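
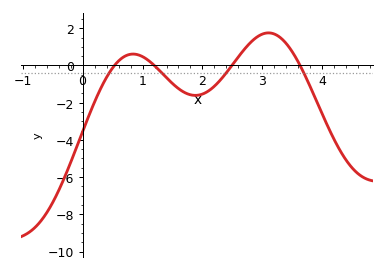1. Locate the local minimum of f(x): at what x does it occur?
1.9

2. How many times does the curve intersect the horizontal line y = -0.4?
4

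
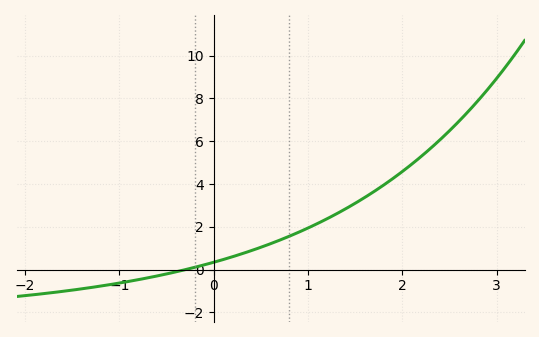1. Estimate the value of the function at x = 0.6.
1.2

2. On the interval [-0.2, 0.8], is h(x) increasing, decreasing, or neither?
increasing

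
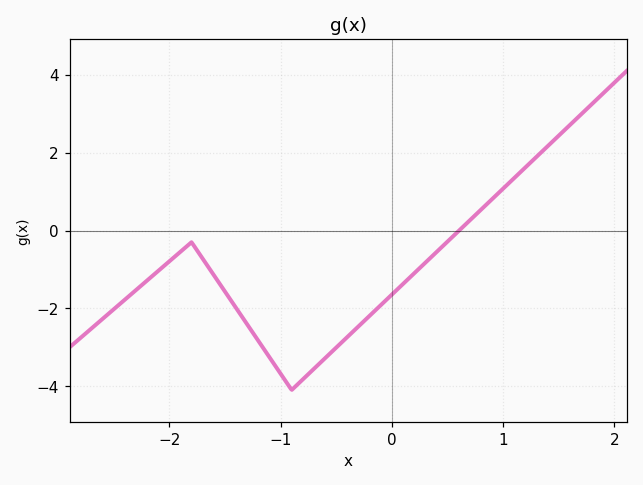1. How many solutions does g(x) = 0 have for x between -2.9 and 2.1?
1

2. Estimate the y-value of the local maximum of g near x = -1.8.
-0.304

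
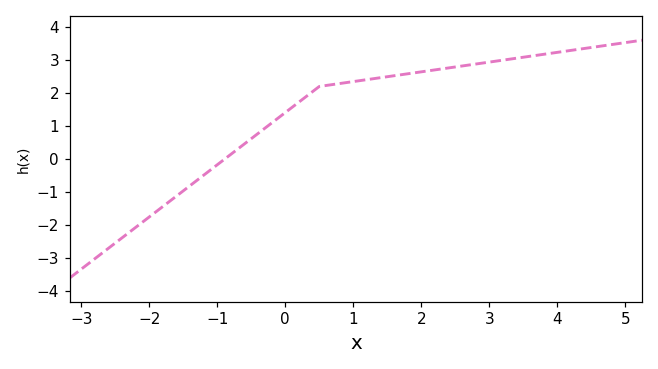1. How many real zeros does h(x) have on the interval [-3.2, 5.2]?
1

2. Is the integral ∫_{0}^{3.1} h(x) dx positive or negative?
positive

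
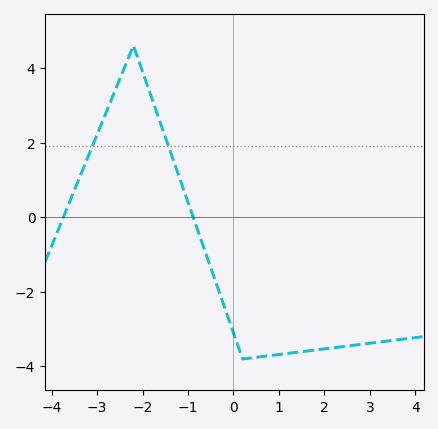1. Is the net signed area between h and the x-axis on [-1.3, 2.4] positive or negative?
negative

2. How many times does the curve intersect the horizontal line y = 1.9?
2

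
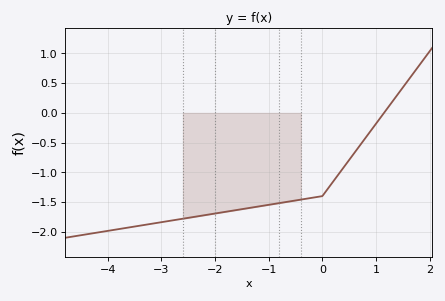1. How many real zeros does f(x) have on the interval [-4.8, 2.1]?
1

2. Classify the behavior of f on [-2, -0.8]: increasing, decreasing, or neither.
increasing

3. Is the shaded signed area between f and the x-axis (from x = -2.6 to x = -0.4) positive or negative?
negative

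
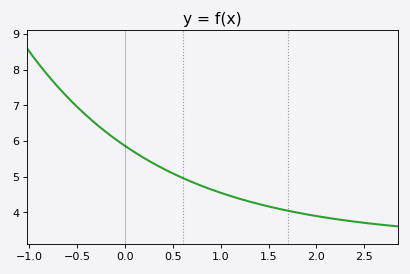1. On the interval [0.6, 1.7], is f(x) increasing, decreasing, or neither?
decreasing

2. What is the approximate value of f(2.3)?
3.77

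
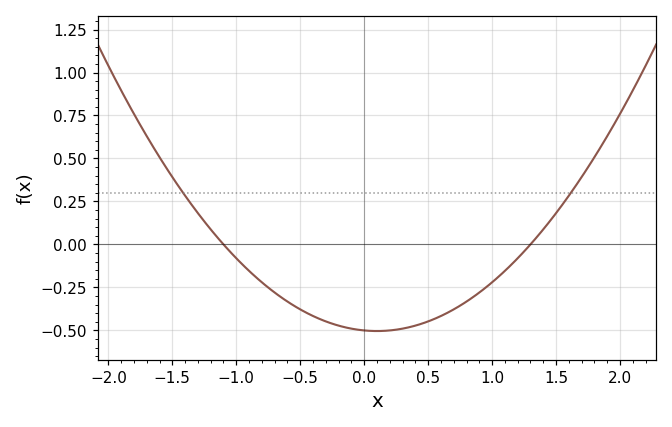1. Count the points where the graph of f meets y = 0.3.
2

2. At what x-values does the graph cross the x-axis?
-1.1, 1.3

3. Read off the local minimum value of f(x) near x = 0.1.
-0.5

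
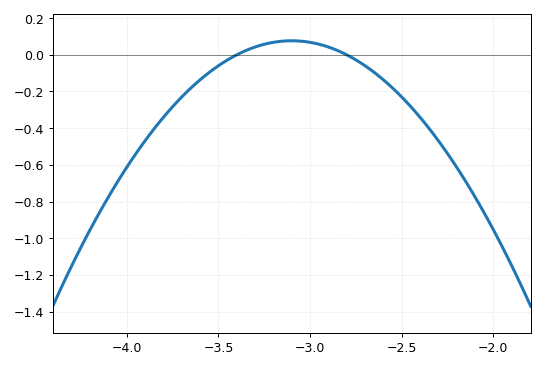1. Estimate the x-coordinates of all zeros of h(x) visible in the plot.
-3.4, -2.8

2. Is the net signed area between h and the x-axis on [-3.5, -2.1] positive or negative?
negative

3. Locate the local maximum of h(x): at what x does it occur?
-3.1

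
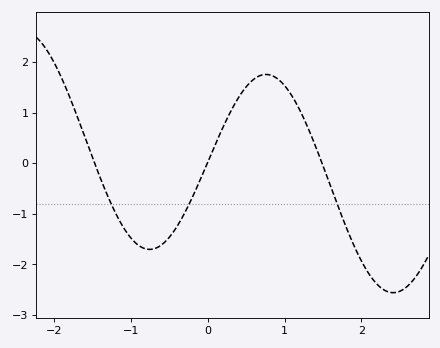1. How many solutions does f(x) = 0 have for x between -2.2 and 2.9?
3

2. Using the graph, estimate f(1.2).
1.05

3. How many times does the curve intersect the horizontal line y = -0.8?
3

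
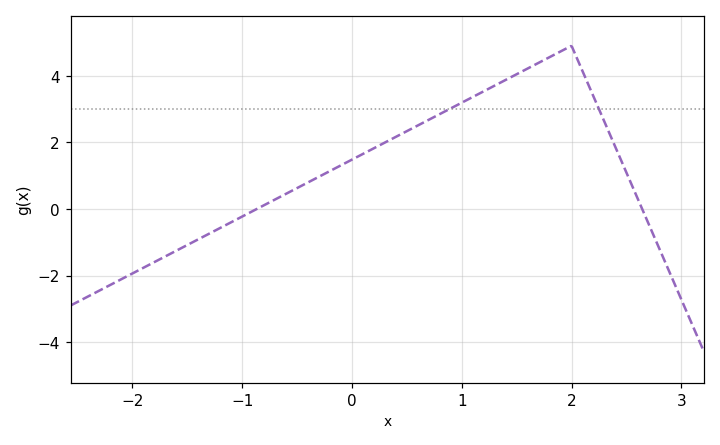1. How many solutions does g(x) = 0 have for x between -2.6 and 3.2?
2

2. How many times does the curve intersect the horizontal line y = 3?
2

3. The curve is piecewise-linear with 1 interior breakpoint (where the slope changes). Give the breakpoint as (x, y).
(2, 4.9)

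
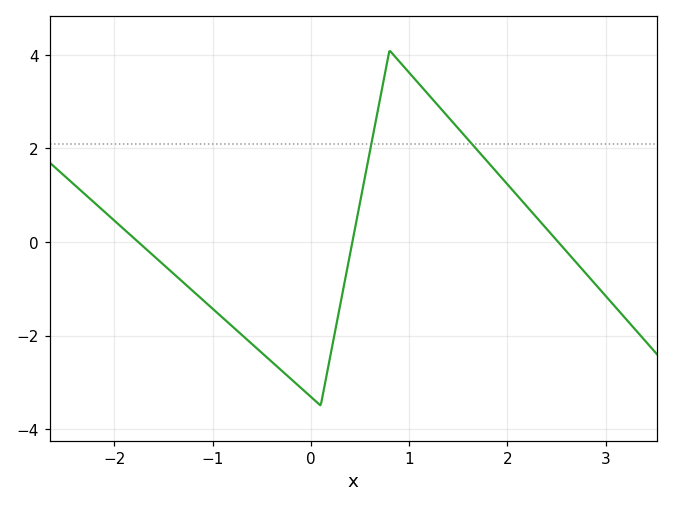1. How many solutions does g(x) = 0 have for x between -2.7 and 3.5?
3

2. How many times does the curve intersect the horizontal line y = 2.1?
2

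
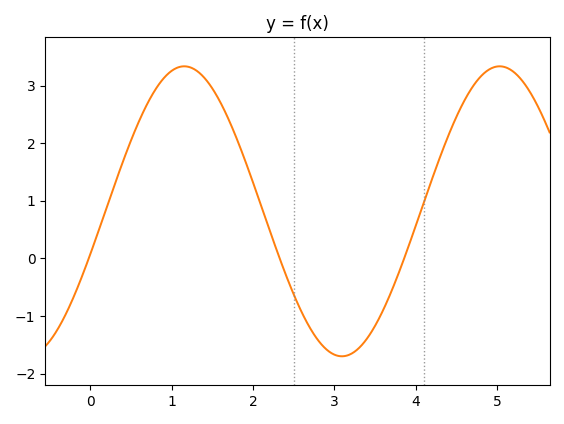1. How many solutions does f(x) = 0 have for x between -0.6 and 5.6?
3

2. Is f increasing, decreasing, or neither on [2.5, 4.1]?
neither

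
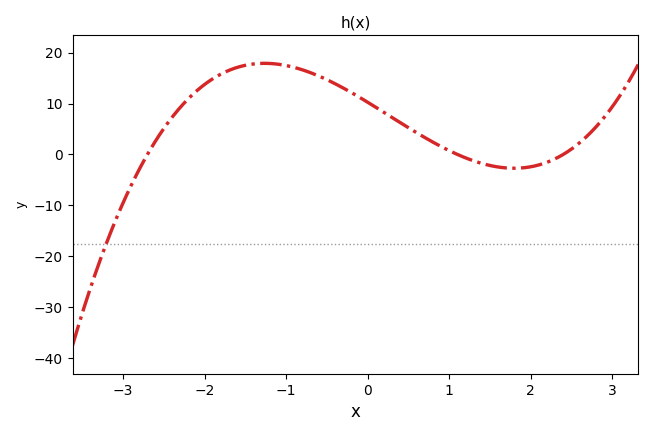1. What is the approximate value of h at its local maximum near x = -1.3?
17.9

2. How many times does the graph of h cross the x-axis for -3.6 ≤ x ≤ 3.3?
3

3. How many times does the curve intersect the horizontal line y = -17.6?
1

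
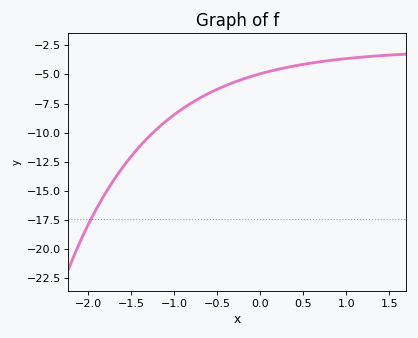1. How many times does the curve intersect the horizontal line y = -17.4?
1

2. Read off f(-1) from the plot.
-8.5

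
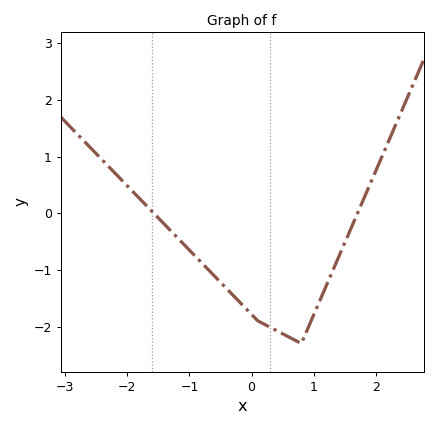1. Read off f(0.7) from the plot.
-2.24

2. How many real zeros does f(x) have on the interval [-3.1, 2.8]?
2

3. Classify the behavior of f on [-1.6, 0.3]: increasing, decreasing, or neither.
decreasing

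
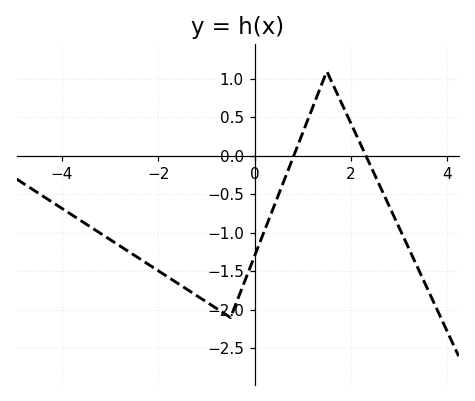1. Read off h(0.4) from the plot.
-0.66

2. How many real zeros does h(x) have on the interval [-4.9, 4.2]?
2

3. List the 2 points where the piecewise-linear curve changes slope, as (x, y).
(-0.5, -2.1); (1.5, 1.1)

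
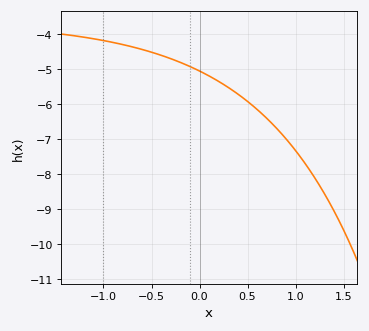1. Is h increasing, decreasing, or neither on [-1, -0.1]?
decreasing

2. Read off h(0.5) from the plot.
-5.9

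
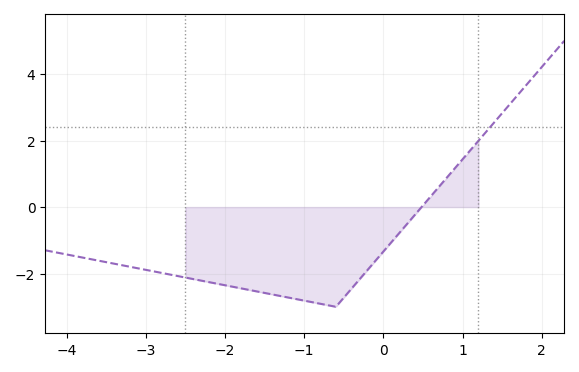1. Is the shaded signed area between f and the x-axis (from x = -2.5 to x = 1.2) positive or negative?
negative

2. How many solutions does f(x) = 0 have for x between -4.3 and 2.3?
1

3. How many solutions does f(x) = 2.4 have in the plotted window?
1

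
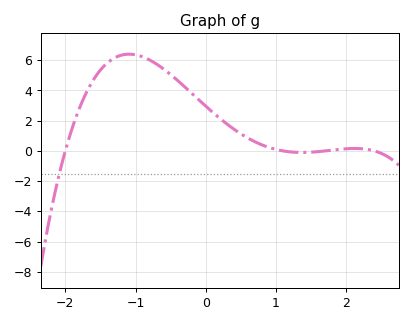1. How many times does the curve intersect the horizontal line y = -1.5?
1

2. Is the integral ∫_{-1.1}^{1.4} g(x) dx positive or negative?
positive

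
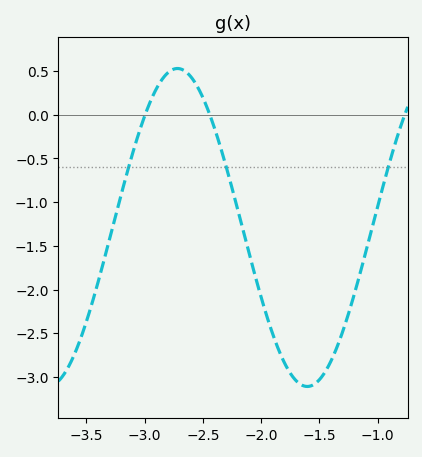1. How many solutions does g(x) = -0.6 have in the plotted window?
3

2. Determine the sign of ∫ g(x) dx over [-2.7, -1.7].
negative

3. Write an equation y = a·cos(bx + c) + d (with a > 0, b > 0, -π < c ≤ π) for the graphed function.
y = 1.82cos(2.82x + 1.38) - 1.29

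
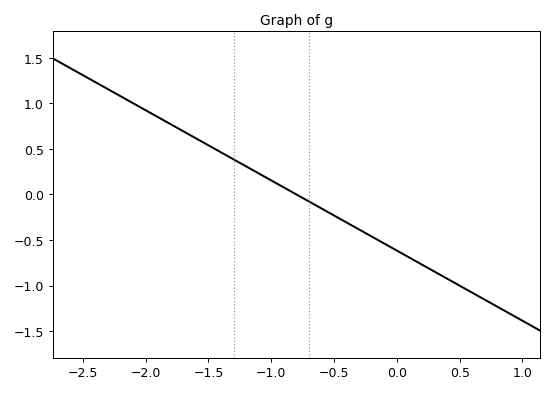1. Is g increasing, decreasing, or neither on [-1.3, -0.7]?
decreasing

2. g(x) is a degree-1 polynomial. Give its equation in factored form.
y = -0.77(x + 0.8)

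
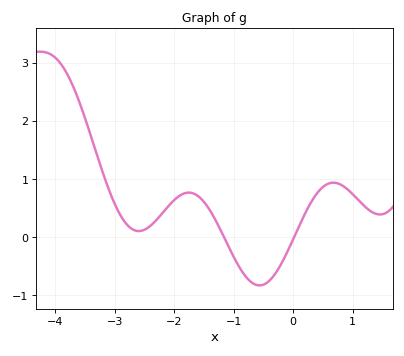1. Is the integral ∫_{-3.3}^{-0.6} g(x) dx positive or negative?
positive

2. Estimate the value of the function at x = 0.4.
0.754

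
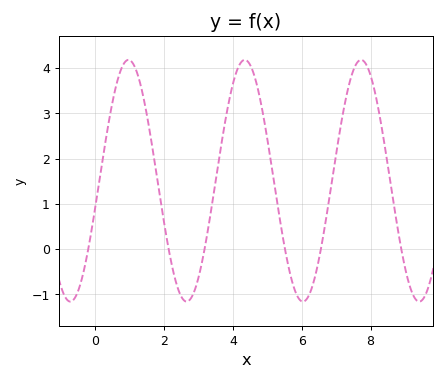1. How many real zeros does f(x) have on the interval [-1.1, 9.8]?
6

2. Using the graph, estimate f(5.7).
-0.657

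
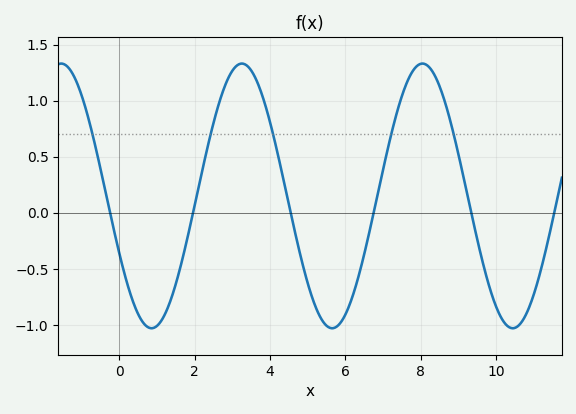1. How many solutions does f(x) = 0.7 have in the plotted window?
5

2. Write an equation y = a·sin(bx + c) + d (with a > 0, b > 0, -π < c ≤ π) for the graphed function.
y = 1.18sin(1.3x - 2.7) + 0.15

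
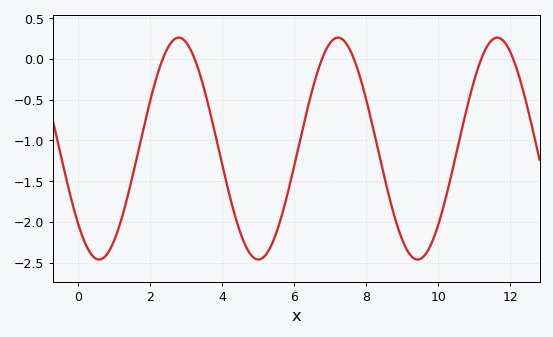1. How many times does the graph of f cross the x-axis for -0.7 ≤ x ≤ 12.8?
6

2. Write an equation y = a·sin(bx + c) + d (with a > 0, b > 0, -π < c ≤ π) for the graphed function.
y = 1.36sin(1.4x - 2.4) - 1.1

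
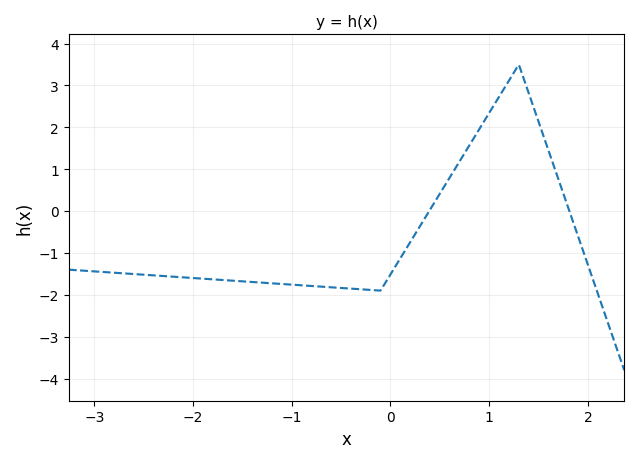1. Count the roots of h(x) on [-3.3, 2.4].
2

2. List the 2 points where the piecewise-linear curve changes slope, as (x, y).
(-0.1, -1.9); (1.3, 3.5)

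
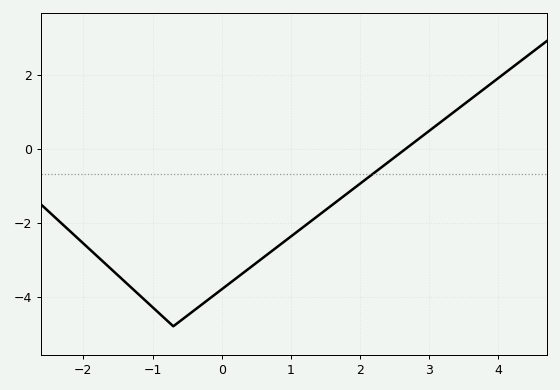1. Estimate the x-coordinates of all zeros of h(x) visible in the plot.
2.7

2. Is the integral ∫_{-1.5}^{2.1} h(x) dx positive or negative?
negative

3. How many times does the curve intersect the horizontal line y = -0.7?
1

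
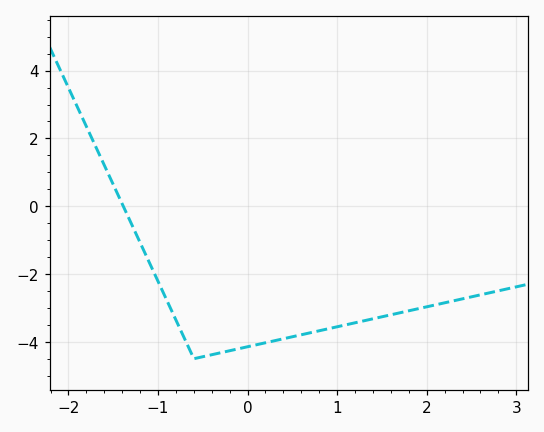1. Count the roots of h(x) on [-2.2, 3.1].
1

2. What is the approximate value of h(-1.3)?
-0.6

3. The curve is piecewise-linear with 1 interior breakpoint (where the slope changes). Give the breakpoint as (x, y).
(-0.6, -4.5)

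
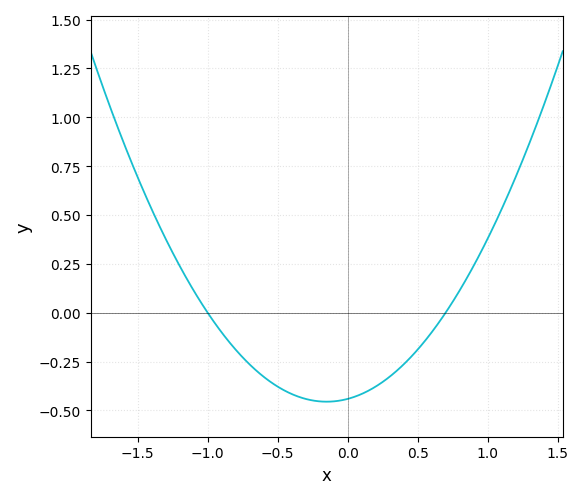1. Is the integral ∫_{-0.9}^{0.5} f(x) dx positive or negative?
negative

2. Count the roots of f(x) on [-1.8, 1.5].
2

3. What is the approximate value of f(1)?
0.378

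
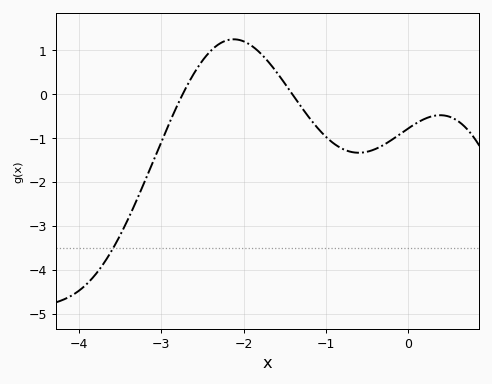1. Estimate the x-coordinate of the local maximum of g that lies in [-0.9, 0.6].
0.4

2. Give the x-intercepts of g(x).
-2.7, -1.4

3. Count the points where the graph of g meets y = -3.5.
1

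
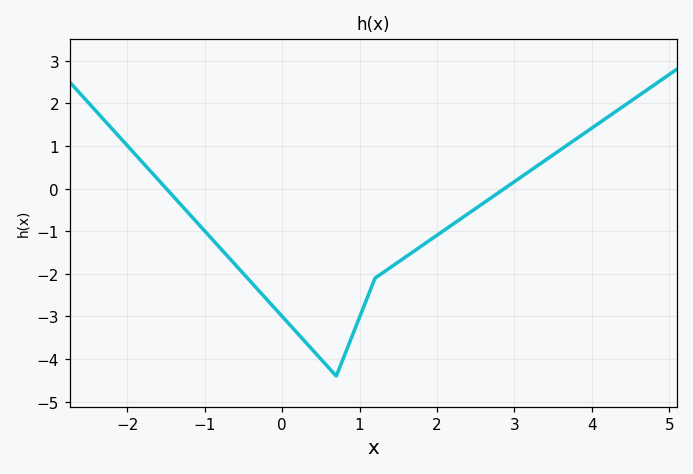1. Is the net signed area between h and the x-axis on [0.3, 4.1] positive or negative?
negative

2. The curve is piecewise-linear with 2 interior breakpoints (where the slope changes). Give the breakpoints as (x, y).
(0.7, -4.4); (1.2, -2.1)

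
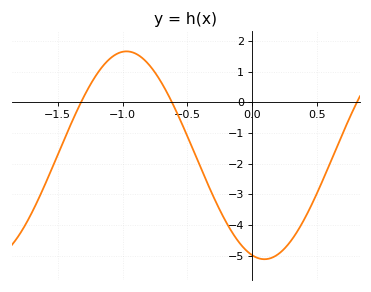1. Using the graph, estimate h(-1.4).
-0.7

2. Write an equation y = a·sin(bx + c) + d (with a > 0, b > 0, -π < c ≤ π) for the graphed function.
y = 3.39sin(3x - 1.9) - 1.73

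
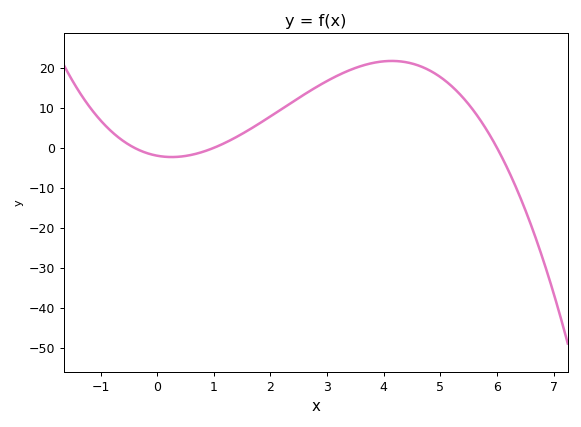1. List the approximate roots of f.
-0.4, 1, 6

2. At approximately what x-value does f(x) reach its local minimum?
0.2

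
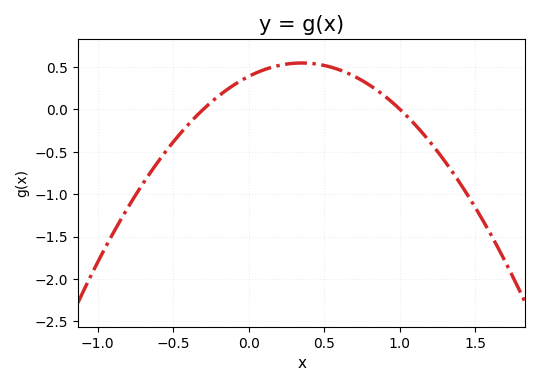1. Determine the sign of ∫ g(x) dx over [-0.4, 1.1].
positive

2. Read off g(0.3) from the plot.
0.55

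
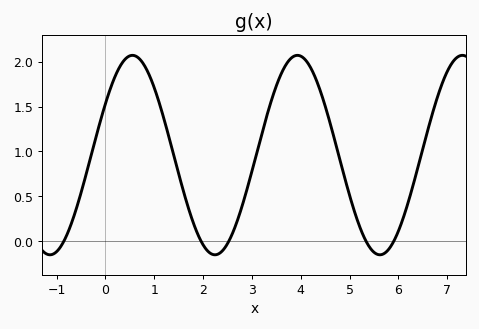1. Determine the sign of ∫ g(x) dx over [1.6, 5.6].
positive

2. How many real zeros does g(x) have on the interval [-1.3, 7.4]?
5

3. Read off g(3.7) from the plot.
1.97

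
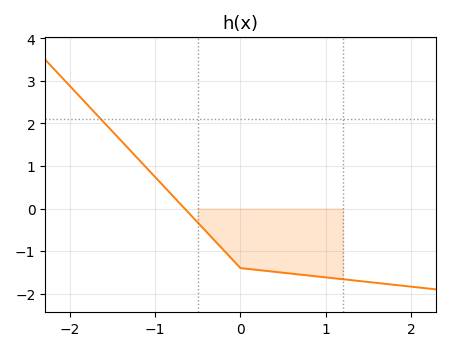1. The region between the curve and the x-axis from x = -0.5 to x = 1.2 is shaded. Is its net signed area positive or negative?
negative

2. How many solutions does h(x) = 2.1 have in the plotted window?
1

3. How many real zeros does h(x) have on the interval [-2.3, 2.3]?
1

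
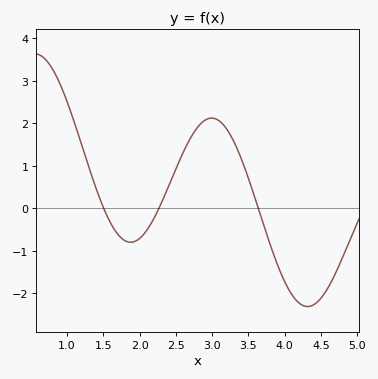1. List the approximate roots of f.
1.5, 2.3, 3.6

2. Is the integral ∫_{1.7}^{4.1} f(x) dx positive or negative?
positive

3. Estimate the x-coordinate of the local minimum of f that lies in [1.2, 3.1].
1.9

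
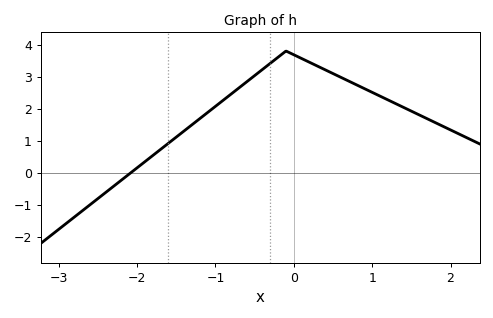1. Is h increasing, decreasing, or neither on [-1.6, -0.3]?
increasing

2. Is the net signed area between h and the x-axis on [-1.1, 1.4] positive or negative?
positive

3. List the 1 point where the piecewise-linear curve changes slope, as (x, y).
(-0.1, 3.8)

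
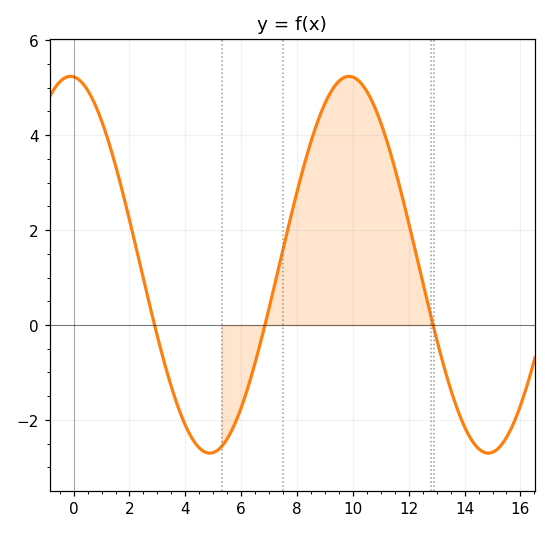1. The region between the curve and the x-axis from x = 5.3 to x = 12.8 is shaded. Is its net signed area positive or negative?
positive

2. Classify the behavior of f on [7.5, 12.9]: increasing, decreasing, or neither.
neither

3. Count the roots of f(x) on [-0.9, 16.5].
3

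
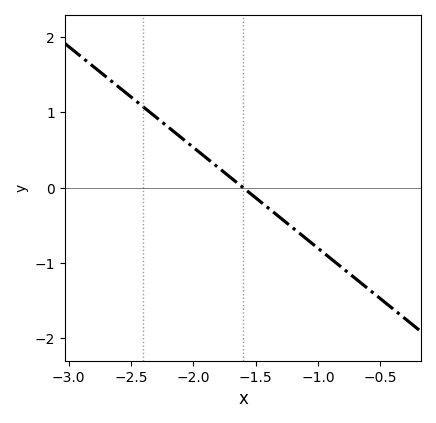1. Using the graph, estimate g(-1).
-0.8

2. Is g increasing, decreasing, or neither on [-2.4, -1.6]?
decreasing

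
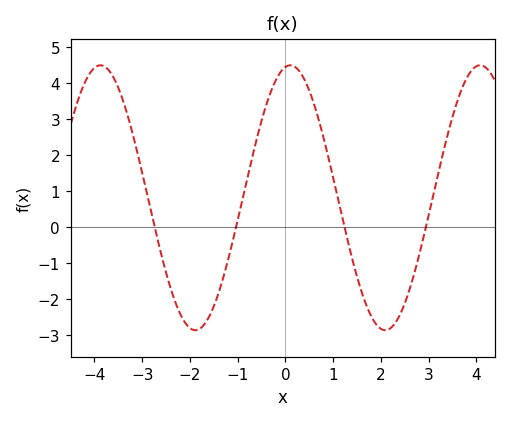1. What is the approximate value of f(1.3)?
-0.349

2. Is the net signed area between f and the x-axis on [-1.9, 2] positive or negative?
positive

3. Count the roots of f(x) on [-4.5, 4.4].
4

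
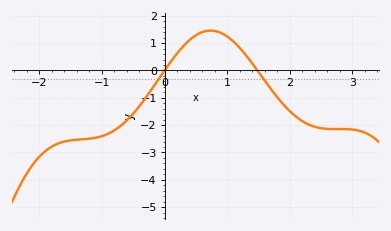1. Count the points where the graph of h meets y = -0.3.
2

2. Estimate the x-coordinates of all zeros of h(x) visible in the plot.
0, 1.48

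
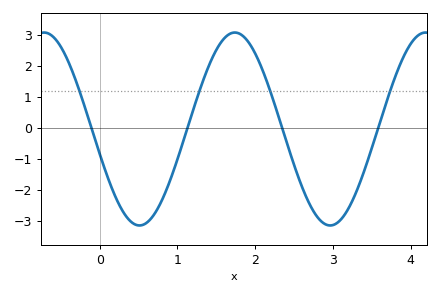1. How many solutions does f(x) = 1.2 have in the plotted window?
4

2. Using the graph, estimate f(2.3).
0.374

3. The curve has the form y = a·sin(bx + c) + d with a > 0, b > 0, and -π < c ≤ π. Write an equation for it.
y = 3.11sin(2.56x - 2.88) - 0.04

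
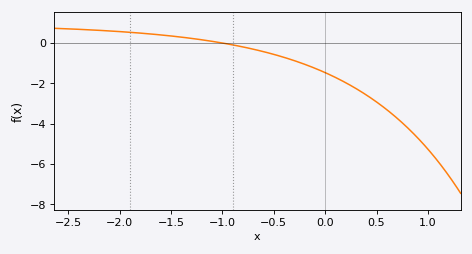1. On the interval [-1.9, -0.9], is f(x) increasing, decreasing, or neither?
decreasing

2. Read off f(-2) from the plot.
0.6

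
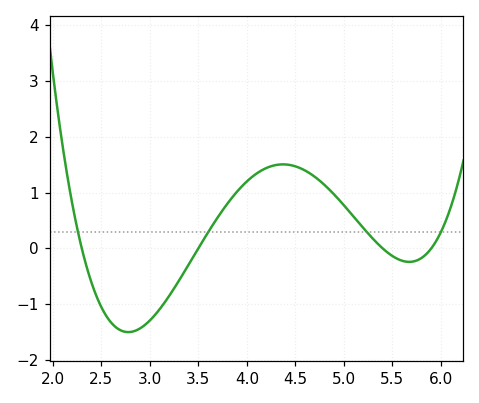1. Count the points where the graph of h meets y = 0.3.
4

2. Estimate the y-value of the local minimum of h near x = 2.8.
-1.5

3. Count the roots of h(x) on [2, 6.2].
4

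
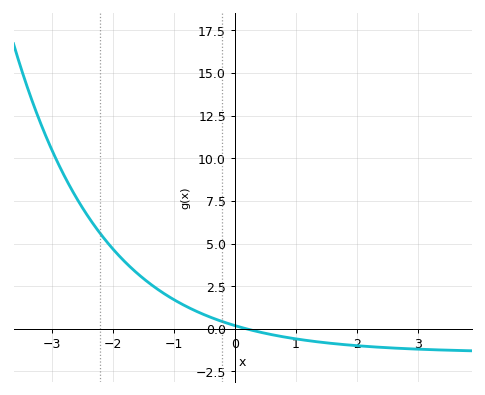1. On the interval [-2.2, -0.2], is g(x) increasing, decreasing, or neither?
decreasing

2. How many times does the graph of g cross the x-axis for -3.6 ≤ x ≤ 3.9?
1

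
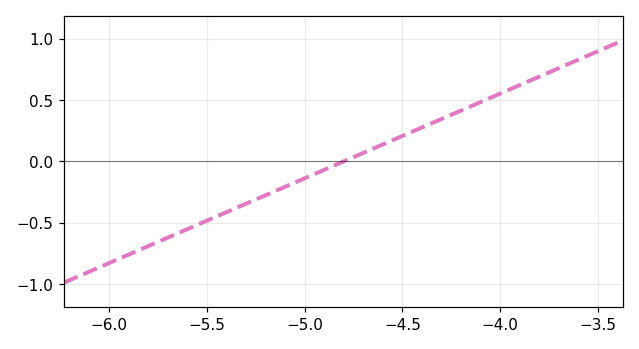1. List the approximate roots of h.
-4.8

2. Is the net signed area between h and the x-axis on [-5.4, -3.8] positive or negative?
positive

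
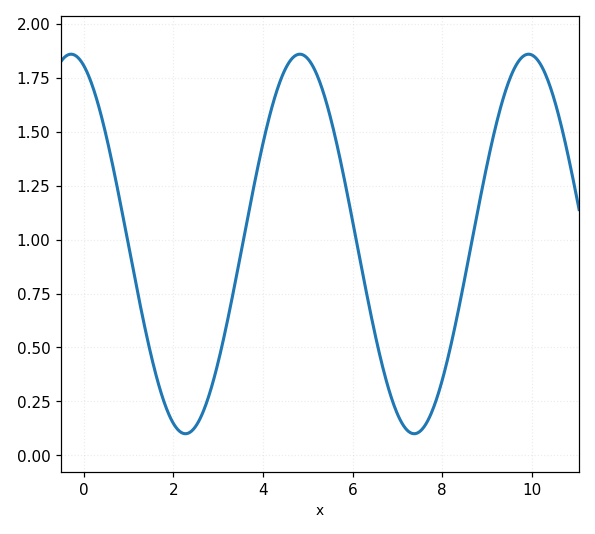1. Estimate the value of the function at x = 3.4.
0.823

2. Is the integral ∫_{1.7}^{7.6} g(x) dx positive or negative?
positive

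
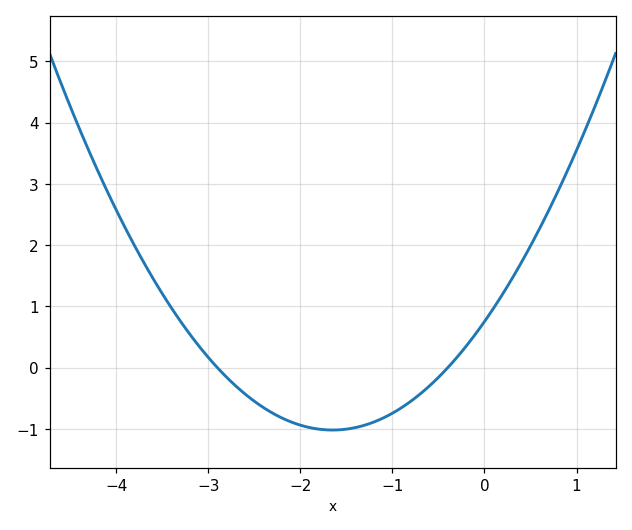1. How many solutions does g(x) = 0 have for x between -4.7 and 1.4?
2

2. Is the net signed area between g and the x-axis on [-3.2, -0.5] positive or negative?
negative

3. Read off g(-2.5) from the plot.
-0.546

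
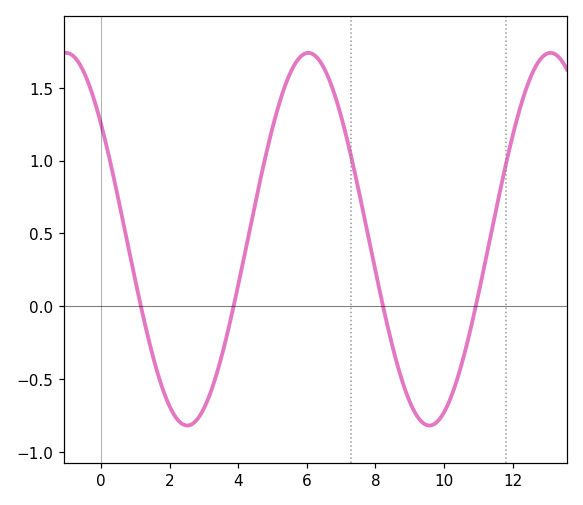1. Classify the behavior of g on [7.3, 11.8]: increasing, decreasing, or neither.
neither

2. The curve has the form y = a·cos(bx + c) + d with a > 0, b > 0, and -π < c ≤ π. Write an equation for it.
y = 1.28cos(0.89x + 0.902) + 0.46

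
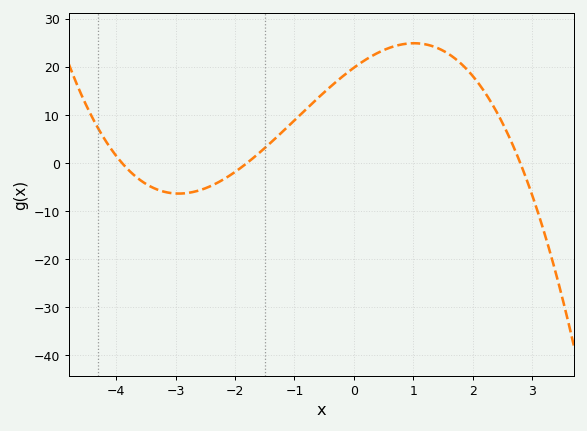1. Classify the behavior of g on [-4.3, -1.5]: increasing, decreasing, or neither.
neither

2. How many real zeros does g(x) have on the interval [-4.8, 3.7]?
3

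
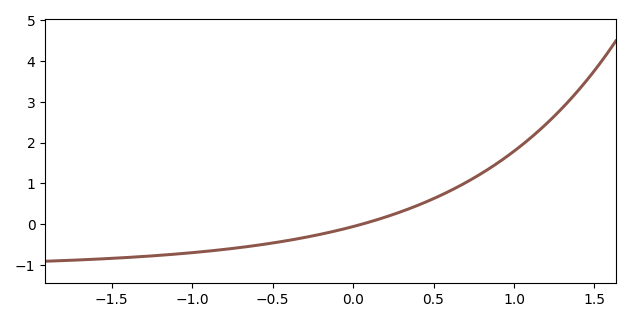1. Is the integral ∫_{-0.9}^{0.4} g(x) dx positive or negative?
negative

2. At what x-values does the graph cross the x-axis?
0.056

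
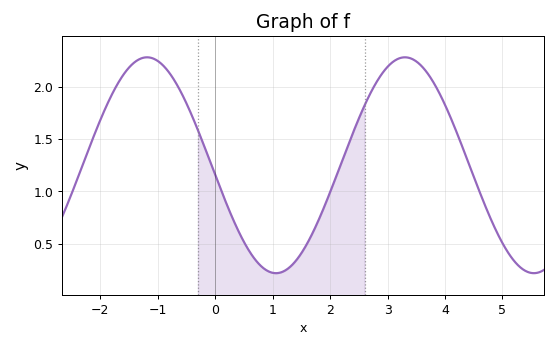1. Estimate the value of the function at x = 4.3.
1.45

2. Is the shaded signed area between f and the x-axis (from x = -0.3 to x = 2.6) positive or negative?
positive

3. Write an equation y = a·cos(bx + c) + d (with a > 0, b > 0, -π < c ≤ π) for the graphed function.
y = 1.03cos(1.4x + 1.7) + 1.25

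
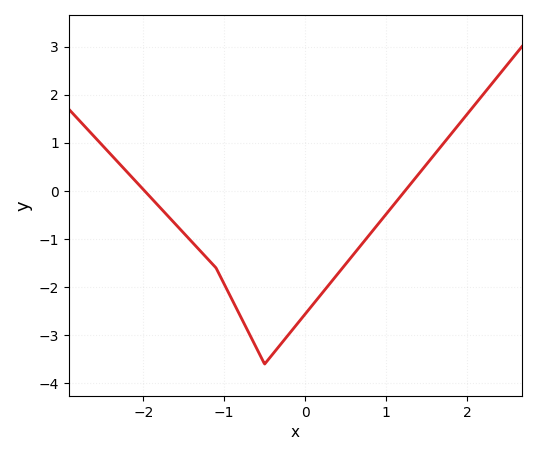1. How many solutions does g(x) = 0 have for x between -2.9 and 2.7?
2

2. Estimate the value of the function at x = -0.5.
-3.6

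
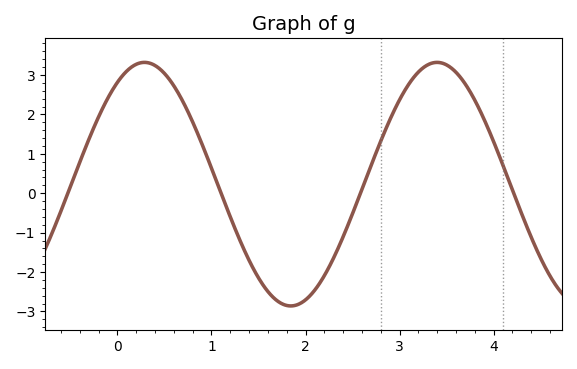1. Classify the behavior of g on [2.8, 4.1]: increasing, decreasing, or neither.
neither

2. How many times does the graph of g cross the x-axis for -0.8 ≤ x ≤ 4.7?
4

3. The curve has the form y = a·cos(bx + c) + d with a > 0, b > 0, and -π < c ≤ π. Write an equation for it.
y = 3.09cos(2.02x - 0.582) + 0.23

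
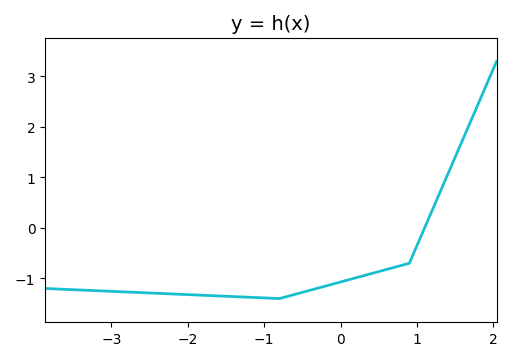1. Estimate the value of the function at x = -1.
-1.39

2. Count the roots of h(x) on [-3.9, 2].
1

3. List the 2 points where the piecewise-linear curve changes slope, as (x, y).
(-0.8, -1.4); (0.9, -0.7)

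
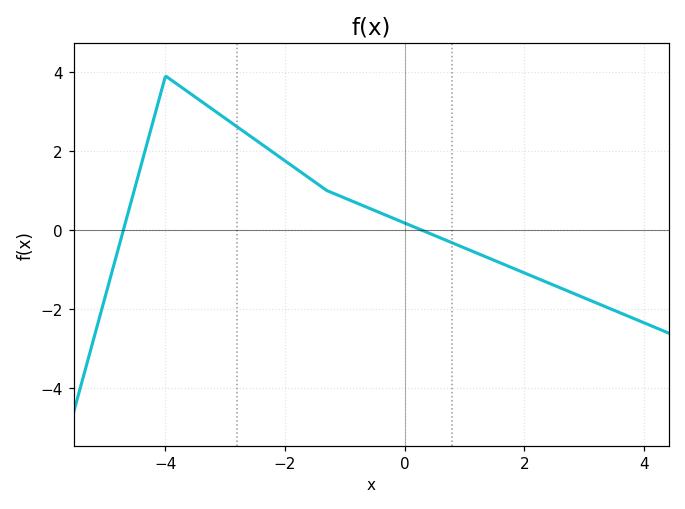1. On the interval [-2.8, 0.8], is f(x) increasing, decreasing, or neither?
decreasing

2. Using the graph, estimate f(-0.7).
0.6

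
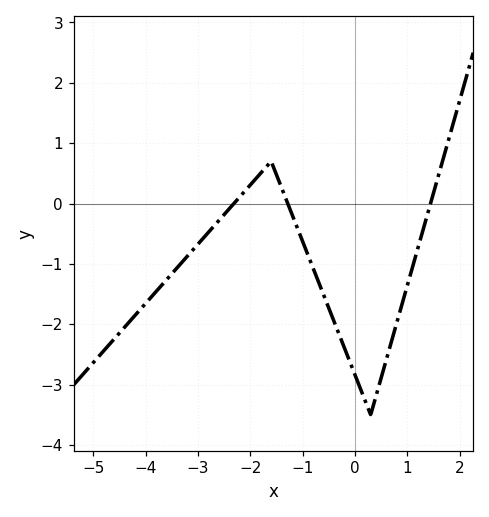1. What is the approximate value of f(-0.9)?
-0.8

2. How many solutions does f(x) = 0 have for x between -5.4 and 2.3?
3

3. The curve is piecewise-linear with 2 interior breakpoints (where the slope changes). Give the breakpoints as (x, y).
(-1.6, 0.7); (0.3, -3.5)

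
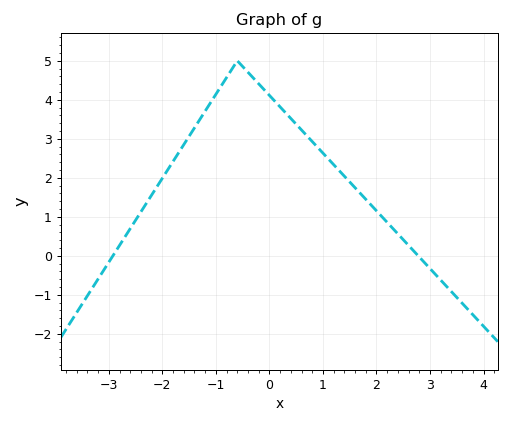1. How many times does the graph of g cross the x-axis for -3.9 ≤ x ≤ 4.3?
2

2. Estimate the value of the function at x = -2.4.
1.1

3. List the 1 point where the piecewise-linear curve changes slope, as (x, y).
(-0.6, 5)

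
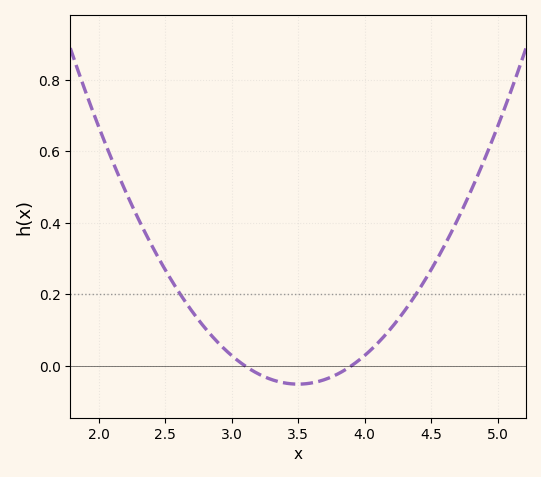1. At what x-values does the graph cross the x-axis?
3.1, 3.9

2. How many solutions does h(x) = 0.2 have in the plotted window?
2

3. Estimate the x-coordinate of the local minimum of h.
3.5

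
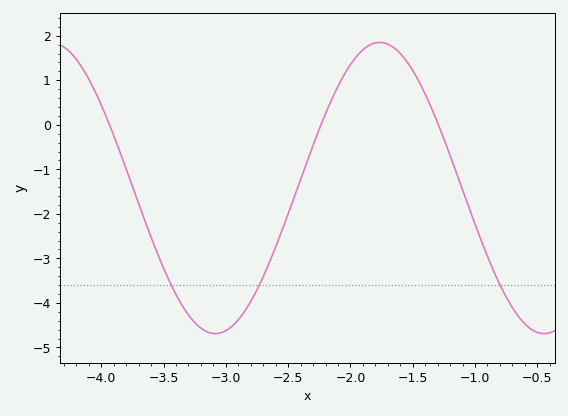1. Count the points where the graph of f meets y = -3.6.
3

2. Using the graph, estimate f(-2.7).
-3.4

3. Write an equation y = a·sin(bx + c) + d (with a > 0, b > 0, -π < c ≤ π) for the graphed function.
y = 3.27sin(2.4x - 0.51) - 1.42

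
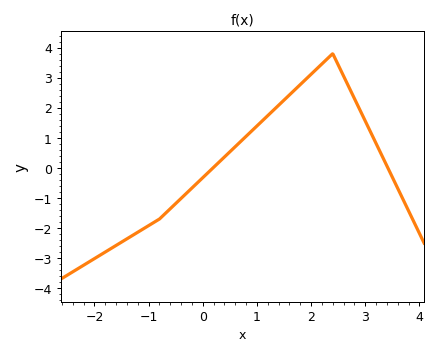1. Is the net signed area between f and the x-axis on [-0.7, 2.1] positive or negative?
positive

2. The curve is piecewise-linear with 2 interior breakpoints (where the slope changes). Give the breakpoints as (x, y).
(-0.8, -1.7); (2.4, 3.8)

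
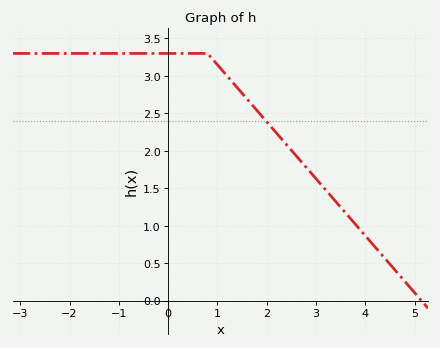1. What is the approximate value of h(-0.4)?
3.3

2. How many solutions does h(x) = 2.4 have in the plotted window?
1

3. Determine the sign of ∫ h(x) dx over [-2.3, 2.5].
positive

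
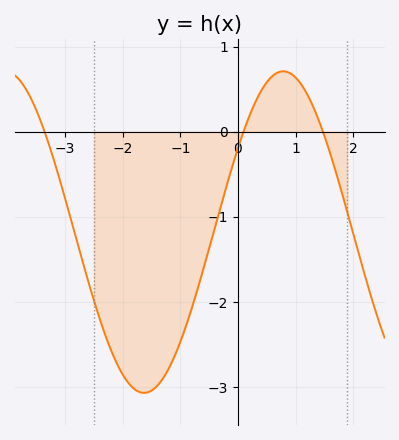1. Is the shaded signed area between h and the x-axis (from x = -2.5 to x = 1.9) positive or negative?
negative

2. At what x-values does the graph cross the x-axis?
-3.36, 0.096, 1.47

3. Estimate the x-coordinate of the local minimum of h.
-1.63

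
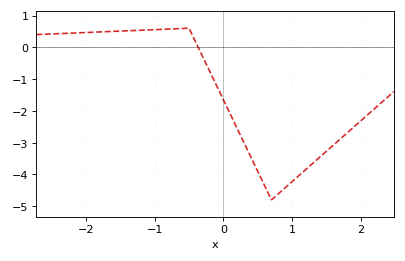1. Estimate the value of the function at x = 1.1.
-4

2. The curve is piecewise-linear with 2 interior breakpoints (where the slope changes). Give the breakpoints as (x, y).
(-0.5, 0.6); (0.7, -4.8)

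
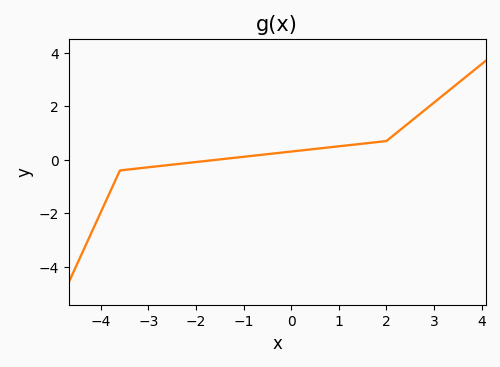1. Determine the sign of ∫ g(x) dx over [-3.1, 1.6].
positive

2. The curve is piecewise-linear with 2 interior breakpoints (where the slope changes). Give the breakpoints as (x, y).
(-3.6, -0.4); (2, 0.7)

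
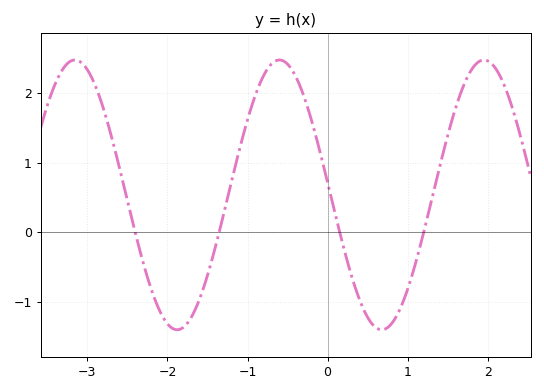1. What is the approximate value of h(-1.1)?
1.2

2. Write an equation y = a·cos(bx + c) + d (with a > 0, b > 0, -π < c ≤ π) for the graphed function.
y = 1.94cos(2.46x + 1.48) + 0.54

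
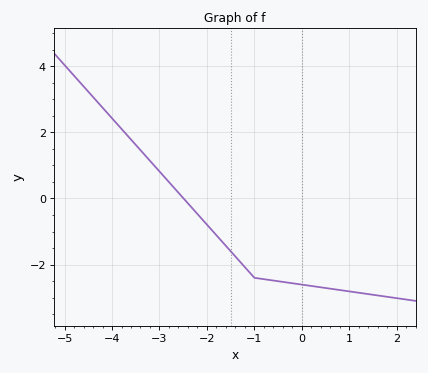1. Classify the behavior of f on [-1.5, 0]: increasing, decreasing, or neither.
decreasing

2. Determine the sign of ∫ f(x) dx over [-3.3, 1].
negative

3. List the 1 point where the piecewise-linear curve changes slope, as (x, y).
(-1, -2.4)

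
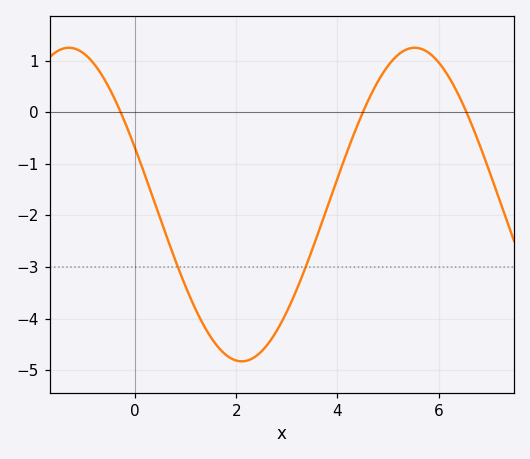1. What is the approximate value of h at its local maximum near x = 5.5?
1.2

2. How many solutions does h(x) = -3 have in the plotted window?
2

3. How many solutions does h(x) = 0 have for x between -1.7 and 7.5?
3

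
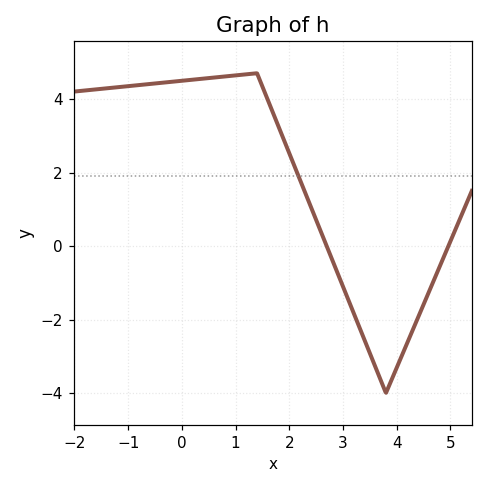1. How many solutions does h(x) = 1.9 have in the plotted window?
1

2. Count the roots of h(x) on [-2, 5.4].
2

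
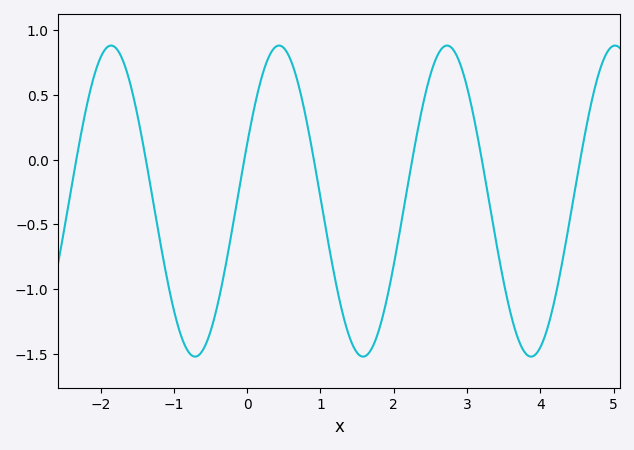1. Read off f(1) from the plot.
-0.294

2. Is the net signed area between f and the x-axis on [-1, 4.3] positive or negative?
negative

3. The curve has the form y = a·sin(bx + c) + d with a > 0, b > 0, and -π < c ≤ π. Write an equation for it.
y = 1.2sin(2.74x + 0.38) - 0.32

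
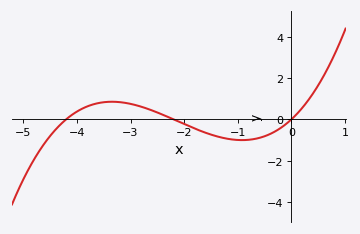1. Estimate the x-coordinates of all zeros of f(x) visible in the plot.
-4.2, -2.2, 0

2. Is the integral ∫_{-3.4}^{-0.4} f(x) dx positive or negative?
negative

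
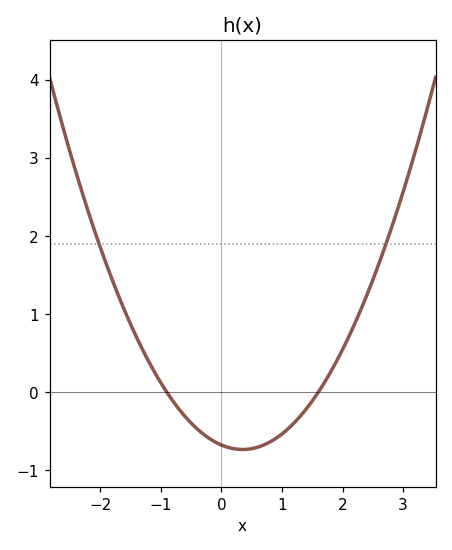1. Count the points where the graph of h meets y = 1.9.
2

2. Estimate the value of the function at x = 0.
-0.677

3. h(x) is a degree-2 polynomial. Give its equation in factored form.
y = 0.47(x + 0.9)(x - 1.6)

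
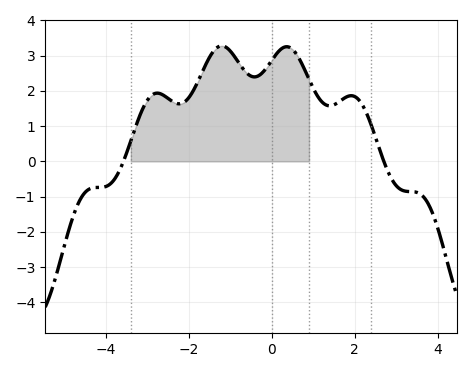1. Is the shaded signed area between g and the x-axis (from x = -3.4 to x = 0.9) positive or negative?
positive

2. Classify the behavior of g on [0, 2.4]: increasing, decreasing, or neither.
neither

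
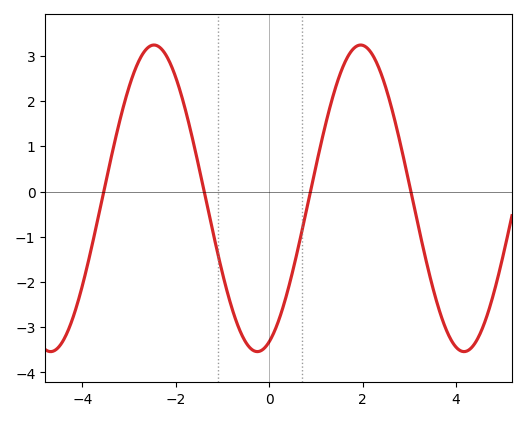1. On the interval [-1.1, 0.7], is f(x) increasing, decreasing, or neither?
neither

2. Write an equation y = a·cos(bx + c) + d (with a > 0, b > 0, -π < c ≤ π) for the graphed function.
y = 3.39cos(1.4x - 2.8) - 0.15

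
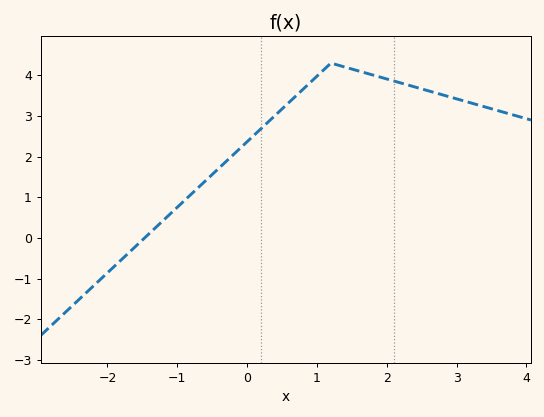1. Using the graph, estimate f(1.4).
4.2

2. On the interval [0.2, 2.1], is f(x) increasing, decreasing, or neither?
neither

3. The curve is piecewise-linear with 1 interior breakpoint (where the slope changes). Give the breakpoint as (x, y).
(1.2, 4.3)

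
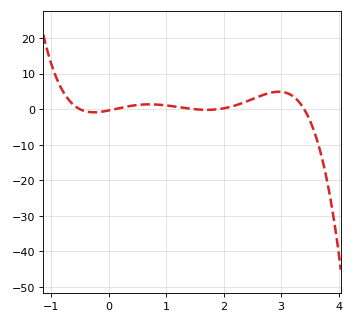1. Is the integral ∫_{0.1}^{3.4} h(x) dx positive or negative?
positive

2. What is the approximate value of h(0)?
0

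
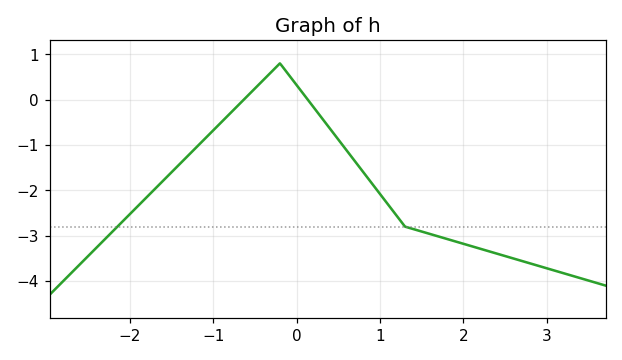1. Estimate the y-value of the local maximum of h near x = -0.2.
0.8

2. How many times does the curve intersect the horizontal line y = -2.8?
2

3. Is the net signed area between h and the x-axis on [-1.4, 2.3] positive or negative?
negative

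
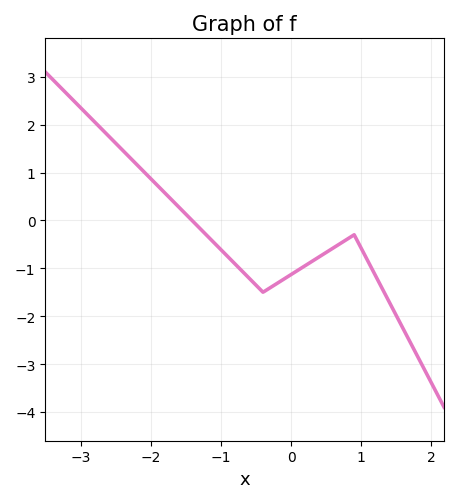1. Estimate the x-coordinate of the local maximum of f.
0.9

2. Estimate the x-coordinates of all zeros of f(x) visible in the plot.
-1.4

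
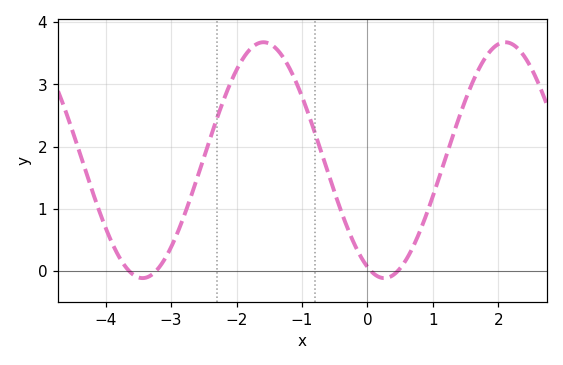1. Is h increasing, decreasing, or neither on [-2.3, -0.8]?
neither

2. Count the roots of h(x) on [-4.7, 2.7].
4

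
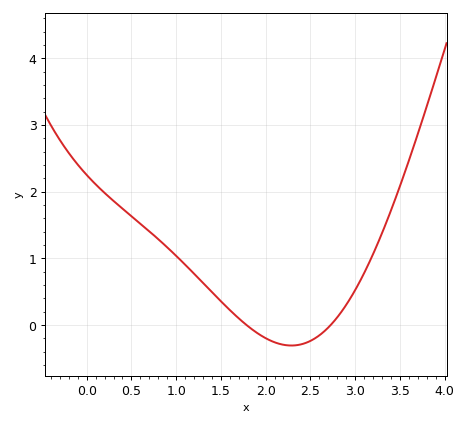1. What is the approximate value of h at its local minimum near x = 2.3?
-0.308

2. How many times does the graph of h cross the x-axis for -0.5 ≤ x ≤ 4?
2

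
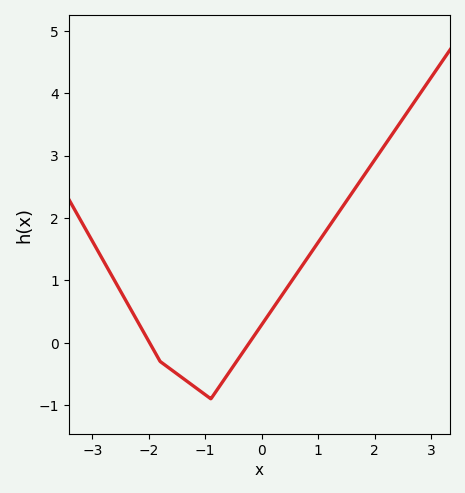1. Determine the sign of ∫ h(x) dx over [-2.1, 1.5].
positive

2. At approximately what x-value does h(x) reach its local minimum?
-0.9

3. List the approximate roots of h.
-1.99, -0.218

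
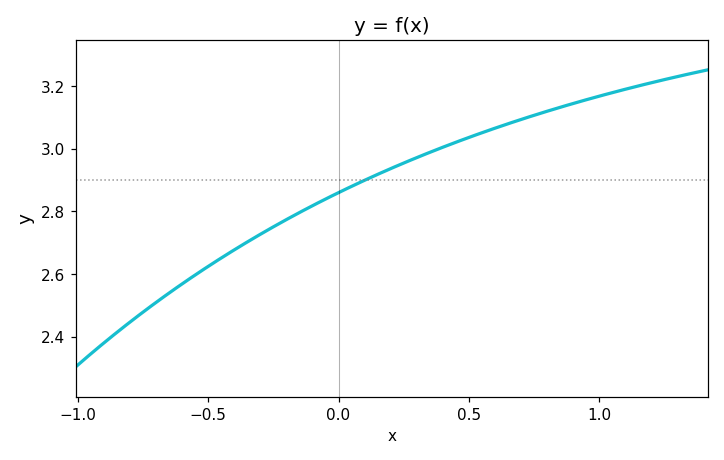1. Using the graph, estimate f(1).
3.17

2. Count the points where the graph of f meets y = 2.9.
1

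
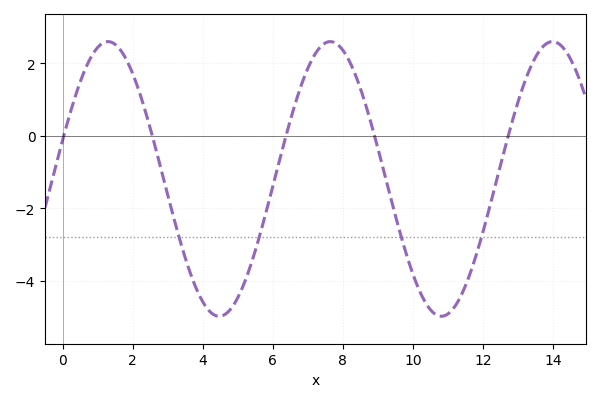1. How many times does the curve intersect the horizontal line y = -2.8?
4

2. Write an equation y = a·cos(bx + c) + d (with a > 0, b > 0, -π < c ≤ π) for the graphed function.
y = 3.79cos(0.99x - 1.3) - 1.19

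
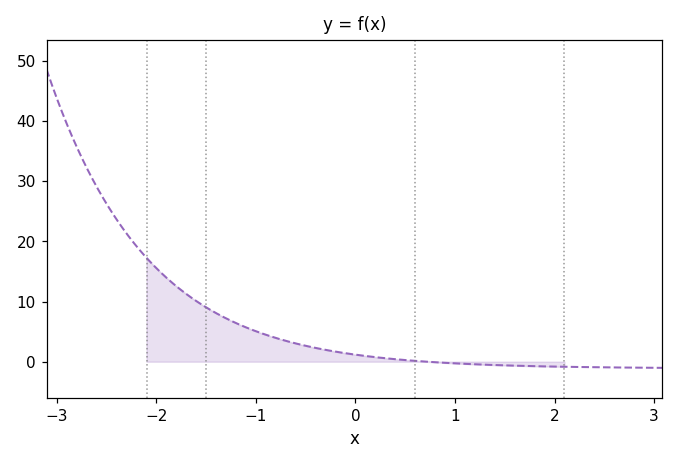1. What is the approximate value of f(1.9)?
-1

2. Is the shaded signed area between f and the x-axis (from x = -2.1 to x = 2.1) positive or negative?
positive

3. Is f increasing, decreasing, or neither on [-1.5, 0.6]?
decreasing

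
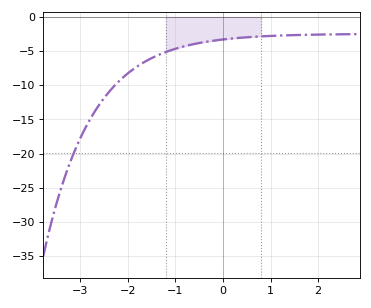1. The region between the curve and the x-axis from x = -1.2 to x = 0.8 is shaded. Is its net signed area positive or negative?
negative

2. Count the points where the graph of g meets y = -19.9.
1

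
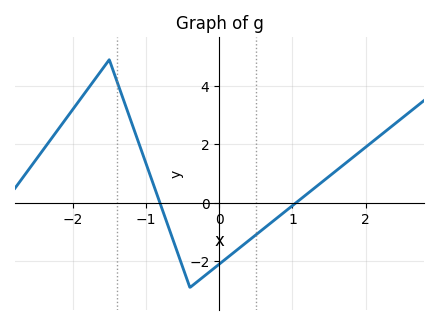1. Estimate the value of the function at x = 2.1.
2.2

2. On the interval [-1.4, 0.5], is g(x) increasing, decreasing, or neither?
neither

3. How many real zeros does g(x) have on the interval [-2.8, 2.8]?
2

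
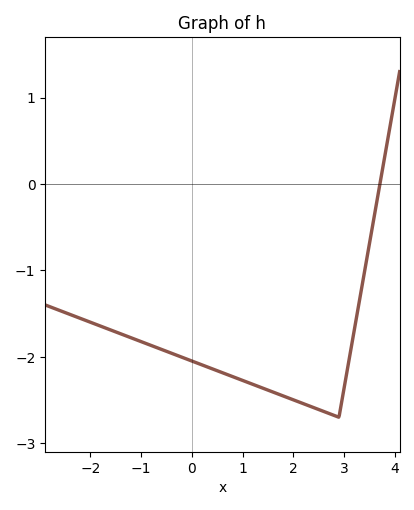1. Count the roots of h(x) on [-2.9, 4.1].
1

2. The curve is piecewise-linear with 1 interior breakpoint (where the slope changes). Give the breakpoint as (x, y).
(2.9, -2.7)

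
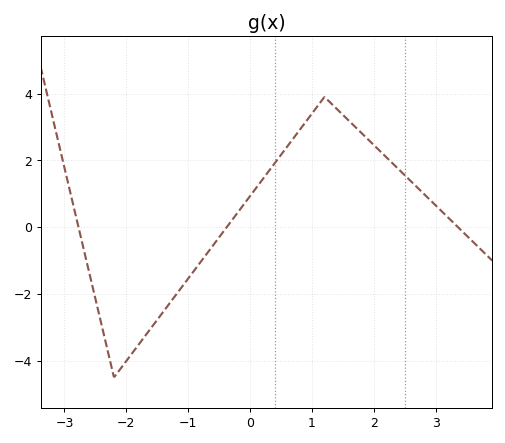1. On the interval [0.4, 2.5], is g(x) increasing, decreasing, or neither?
neither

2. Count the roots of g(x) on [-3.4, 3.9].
3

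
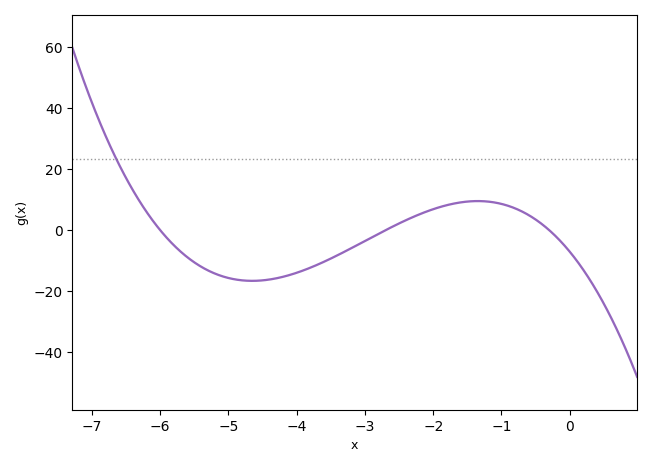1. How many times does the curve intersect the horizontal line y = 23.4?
1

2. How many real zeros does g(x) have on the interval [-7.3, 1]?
3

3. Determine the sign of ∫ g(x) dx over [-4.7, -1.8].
negative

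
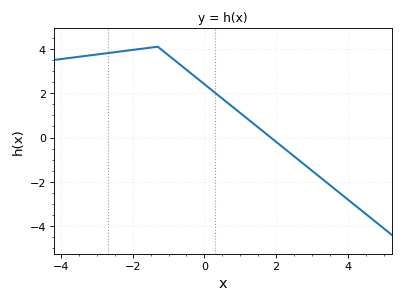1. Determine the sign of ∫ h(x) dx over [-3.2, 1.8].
positive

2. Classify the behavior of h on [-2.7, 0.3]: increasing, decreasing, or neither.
neither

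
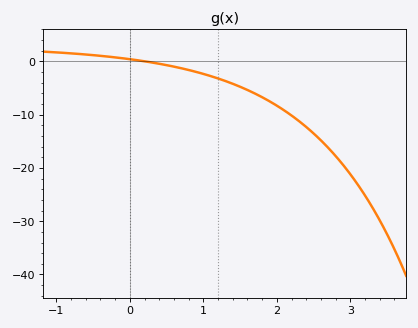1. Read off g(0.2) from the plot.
0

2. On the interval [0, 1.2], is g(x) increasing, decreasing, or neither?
decreasing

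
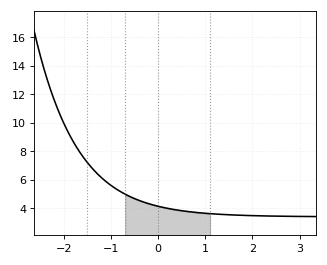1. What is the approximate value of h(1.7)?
3.6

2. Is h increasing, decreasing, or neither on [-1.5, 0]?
decreasing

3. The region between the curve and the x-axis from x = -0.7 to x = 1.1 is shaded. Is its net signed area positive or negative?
positive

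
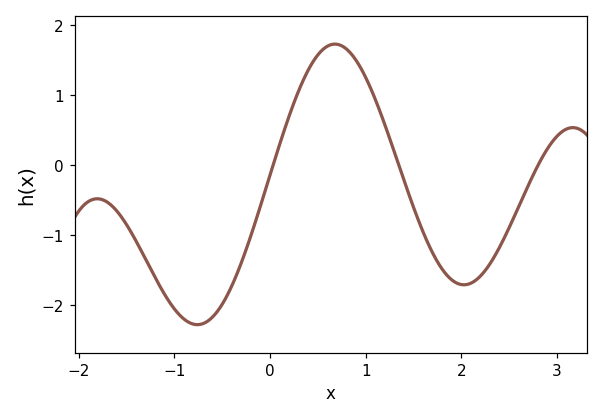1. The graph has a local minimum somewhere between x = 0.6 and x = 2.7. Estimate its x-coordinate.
2.03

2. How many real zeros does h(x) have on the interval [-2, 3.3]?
3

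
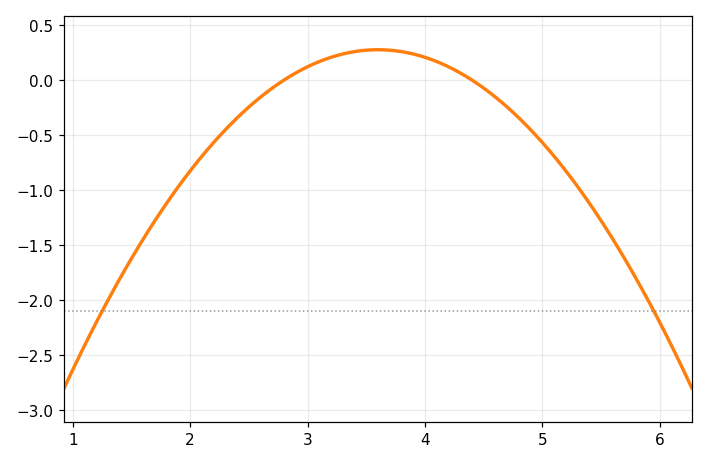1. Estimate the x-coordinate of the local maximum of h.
3.6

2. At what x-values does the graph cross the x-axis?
2.8, 4.4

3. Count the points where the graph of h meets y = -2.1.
2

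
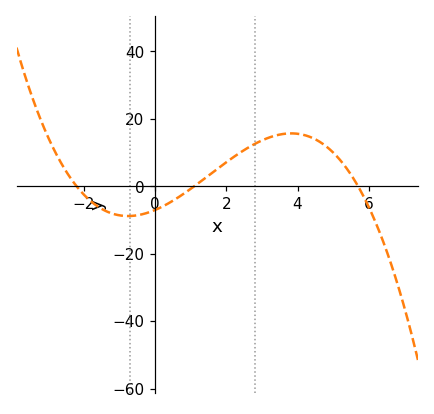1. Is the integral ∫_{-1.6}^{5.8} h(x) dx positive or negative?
positive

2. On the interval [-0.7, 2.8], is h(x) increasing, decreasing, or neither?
increasing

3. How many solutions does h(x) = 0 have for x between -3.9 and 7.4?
3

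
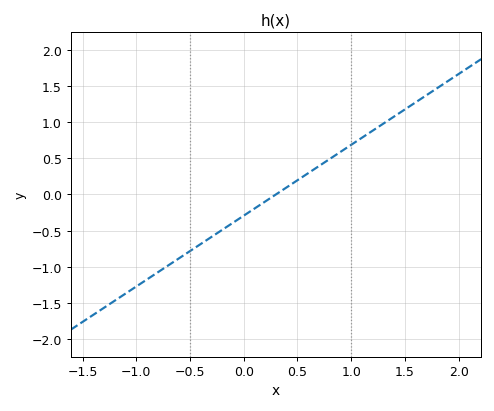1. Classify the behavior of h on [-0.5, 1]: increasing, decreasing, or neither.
increasing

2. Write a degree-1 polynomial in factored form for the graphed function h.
y = 0.98(x - 0.3)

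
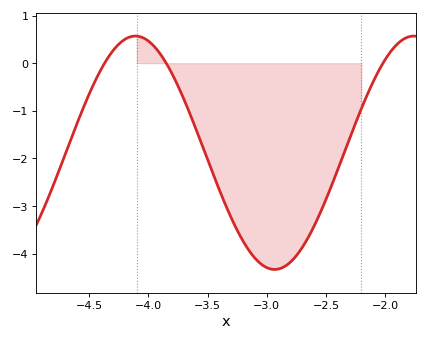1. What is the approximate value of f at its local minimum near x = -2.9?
-4.3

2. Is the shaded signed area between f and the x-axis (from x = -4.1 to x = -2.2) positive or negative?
negative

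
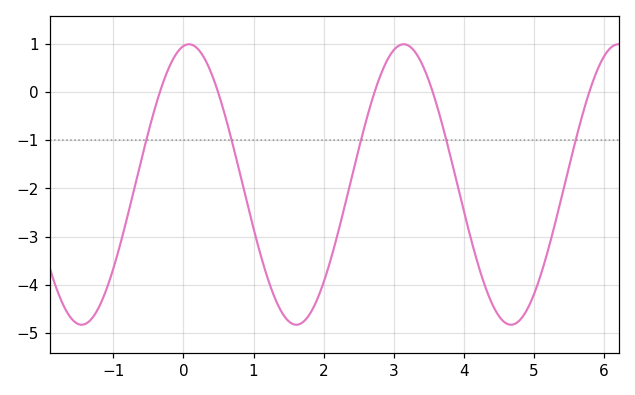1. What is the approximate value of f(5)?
-4.21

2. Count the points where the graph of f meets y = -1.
5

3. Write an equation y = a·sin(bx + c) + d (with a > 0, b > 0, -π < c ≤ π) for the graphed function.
y = 2.91sin(2.05x + 1.41) - 1.92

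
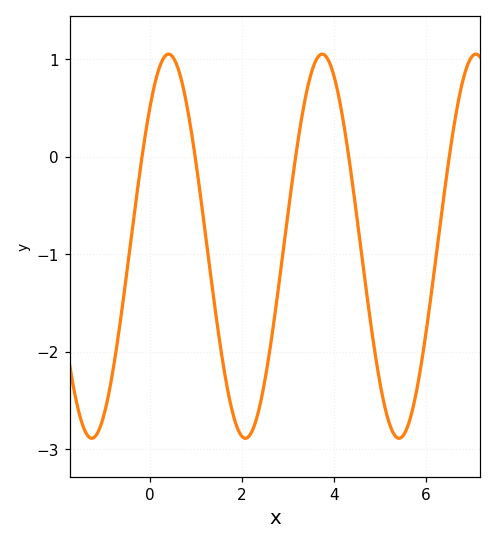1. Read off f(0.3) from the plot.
1.01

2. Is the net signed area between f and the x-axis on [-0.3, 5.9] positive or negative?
negative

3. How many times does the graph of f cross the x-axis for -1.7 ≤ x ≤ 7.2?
5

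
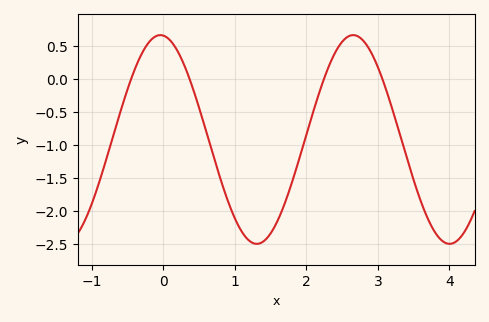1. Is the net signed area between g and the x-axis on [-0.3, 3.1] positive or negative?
negative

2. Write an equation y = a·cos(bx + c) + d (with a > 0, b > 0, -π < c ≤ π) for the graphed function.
y = 1.58cos(2.33x + 0.1) - 0.92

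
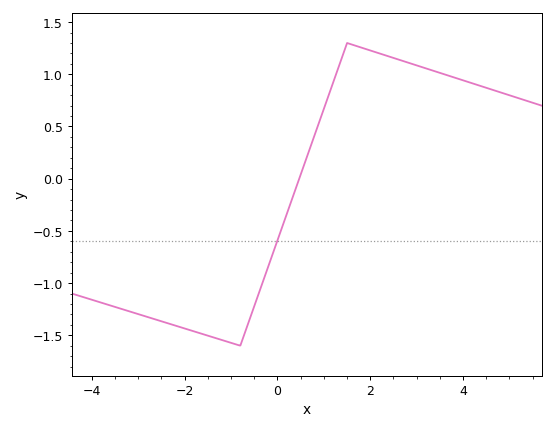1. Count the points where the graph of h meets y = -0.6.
1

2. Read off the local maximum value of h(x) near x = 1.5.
1.3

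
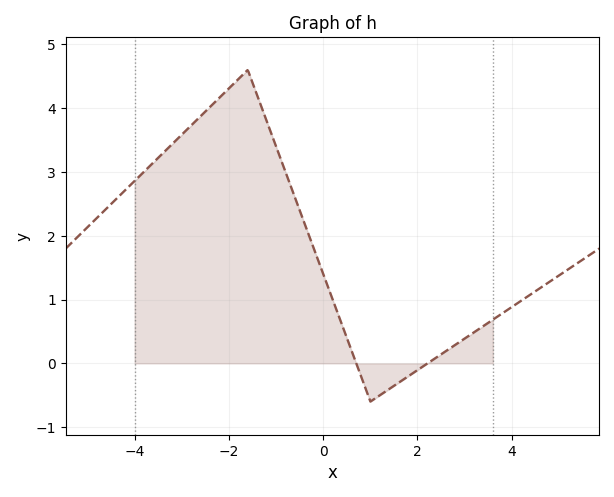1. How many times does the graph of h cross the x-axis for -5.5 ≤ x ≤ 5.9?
2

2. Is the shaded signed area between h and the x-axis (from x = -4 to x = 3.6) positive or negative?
positive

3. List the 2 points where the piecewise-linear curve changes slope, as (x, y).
(-1.6, 4.6); (1, -0.6)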